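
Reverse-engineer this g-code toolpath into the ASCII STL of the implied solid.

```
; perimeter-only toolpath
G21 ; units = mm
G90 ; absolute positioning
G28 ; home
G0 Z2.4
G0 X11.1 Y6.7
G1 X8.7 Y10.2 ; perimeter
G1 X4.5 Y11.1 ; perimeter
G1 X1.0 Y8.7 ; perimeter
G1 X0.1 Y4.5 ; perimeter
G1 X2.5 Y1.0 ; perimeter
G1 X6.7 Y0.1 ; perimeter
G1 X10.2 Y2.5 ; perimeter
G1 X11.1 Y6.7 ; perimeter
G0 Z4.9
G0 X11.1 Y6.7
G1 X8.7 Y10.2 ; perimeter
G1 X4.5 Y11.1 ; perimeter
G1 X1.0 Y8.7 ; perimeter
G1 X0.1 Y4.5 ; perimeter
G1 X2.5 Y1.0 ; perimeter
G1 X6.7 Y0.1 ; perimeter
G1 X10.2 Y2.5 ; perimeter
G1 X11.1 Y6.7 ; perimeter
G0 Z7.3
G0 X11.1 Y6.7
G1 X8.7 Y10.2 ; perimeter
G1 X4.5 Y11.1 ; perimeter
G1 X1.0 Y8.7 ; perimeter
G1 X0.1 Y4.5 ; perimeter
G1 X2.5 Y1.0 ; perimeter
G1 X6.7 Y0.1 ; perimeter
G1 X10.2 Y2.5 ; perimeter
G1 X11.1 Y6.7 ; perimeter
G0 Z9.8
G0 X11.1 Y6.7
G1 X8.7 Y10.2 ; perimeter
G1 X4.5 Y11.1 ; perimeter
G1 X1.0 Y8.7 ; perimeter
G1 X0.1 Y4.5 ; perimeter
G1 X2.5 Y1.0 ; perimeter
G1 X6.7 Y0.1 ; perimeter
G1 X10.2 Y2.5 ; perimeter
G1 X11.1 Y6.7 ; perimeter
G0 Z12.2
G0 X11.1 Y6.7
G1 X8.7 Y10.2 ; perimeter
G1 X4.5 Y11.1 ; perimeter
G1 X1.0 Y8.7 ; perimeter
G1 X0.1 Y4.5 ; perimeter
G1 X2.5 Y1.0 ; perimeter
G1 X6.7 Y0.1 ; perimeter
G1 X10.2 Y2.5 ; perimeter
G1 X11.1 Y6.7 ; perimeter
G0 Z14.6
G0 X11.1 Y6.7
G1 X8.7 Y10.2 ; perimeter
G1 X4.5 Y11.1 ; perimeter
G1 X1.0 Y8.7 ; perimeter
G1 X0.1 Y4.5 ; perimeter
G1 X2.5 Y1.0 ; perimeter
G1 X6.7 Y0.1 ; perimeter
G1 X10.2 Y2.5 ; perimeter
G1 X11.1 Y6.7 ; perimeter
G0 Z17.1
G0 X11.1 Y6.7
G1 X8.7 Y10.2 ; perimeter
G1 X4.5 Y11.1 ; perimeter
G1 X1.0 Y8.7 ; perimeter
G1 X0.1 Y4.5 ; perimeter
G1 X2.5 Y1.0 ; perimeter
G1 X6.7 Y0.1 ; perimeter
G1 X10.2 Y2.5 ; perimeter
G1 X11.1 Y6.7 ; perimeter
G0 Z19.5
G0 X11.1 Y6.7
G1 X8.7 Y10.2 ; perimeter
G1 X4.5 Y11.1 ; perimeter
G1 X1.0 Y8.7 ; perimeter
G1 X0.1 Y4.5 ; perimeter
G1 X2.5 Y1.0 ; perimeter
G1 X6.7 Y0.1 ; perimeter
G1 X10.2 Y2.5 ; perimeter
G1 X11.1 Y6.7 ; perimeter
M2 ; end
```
solid part
  facet normal 0.0000 0.0000 -1.0000
    outer loop
      vertex 4.5 11.1 0.0
      vertex 8.7 10.2 0.0
      vertex 11.1 6.7 0.0
    endloop
  endfacet
  facet normal 0.0000 0.0000 -1.0000
    outer loop
      vertex 1.0 8.7 0.0
      vertex 4.5 11.1 0.0
      vertex 11.1 6.7 0.0
    endloop
  endfacet
  facet normal 0.0000 0.0000 -1.0000
    outer loop
      vertex 0.1 4.5 0.0
      vertex 1.0 8.7 0.0
      vertex 11.1 6.7 0.0
    endloop
  endfacet
  facet normal 0.0000 0.0000 -1.0000
    outer loop
      vertex 2.5 1.0 0.0
      vertex 0.1 4.5 0.0
      vertex 11.1 6.7 0.0
    endloop
  endfacet
  facet normal 0.0000 0.0000 -1.0000
    outer loop
      vertex 6.7 0.1 0.0
      vertex 2.5 1.0 0.0
      vertex 11.1 6.7 0.0
    endloop
  endfacet
  facet normal 0.0000 0.0000 -1.0000
    outer loop
      vertex 10.2 2.5 0.0
      vertex 6.7 0.1 0.0
      vertex 11.1 6.7 0.0
    endloop
  endfacet
  facet normal 0.0000 0.0000 1.0000
    outer loop
      vertex 11.1 6.7 19.5
      vertex 8.7 10.2 19.5
      vertex 4.5 11.1 19.5
    endloop
  endfacet
  facet normal 0.0000 0.0000 1.0000
    outer loop
      vertex 11.1 6.7 19.5
      vertex 4.5 11.1 19.5
      vertex 1.0 8.7 19.5
    endloop
  endfacet
  facet normal 0.0000 0.0000 1.0000
    outer loop
      vertex 11.1 6.7 19.5
      vertex 1.0 8.7 19.5
      vertex 0.1 4.5 19.5
    endloop
  endfacet
  facet normal 0.0000 0.0000 1.0000
    outer loop
      vertex 11.1 6.7 19.5
      vertex 0.1 4.5 19.5
      vertex 2.5 1.0 19.5
    endloop
  endfacet
  facet normal 0.0000 0.0000 1.0000
    outer loop
      vertex 11.1 6.7 19.5
      vertex 2.5 1.0 19.5
      vertex 6.7 0.1 19.5
    endloop
  endfacet
  facet normal 0.0000 0.0000 1.0000
    outer loop
      vertex 11.1 6.7 19.5
      vertex 6.7 0.1 19.5
      vertex 10.2 2.5 19.5
    endloop
  endfacet
  facet normal 0.8247 0.5655 0.0000
    outer loop
      vertex 11.1 6.7 0.0
      vertex 8.7 10.2 0.0
      vertex 8.7 10.2 19.5
    endloop
  endfacet
  facet normal 0.8247 0.5655 0.0000
    outer loop
      vertex 11.1 6.7 0.0
      vertex 8.7 10.2 19.5
      vertex 11.1 6.7 19.5
    endloop
  endfacet
  facet normal 0.2095 0.9778 0.0000
    outer loop
      vertex 8.7 10.2 0.0
      vertex 4.5 11.1 0.0
      vertex 4.5 11.1 19.5
    endloop
  endfacet
  facet normal 0.2095 0.9778 0.0000
    outer loop
      vertex 8.7 10.2 0.0
      vertex 4.5 11.1 19.5
      vertex 8.7 10.2 19.5
    endloop
  endfacet
  facet normal -0.5655 0.8247 0.0000
    outer loop
      vertex 4.5 11.1 0.0
      vertex 1.0 8.7 0.0
      vertex 1.0 8.7 19.5
    endloop
  endfacet
  facet normal -0.5655 0.8247 0.0000
    outer loop
      vertex 4.5 11.1 0.0
      vertex 1.0 8.7 19.5
      vertex 4.5 11.1 19.5
    endloop
  endfacet
  facet normal -0.9778 0.2095 0.0000
    outer loop
      vertex 1.0 8.7 0.0
      vertex 0.1 4.5 0.0
      vertex 0.1 4.5 19.5
    endloop
  endfacet
  facet normal -0.9778 0.2095 0.0000
    outer loop
      vertex 1.0 8.7 0.0
      vertex 0.1 4.5 19.5
      vertex 1.0 8.7 19.5
    endloop
  endfacet
  facet normal -0.8247 -0.5655 0.0000
    outer loop
      vertex 0.1 4.5 0.0
      vertex 2.5 1.0 0.0
      vertex 2.5 1.0 19.5
    endloop
  endfacet
  facet normal -0.8247 -0.5655 0.0000
    outer loop
      vertex 0.1 4.5 0.0
      vertex 2.5 1.0 19.5
      vertex 0.1 4.5 19.5
    endloop
  endfacet
  facet normal -0.2095 -0.9778 0.0000
    outer loop
      vertex 2.5 1.0 0.0
      vertex 6.7 0.1 0.0
      vertex 6.7 0.1 19.5
    endloop
  endfacet
  facet normal -0.2095 -0.9778 0.0000
    outer loop
      vertex 2.5 1.0 0.0
      vertex 6.7 0.1 19.5
      vertex 2.5 1.0 19.5
    endloop
  endfacet
  facet normal 0.5655 -0.8247 0.0000
    outer loop
      vertex 6.7 0.1 0.0
      vertex 10.2 2.5 0.0
      vertex 10.2 2.5 19.5
    endloop
  endfacet
  facet normal 0.5655 -0.8247 0.0000
    outer loop
      vertex 6.7 0.1 0.0
      vertex 10.2 2.5 19.5
      vertex 6.7 0.1 19.5
    endloop
  endfacet
  facet normal 0.9778 -0.2095 0.0000
    outer loop
      vertex 10.2 2.5 0.0
      vertex 11.1 6.7 0.0
      vertex 11.1 6.7 19.5
    endloop
  endfacet
  facet normal 0.9778 -0.2095 0.0000
    outer loop
      vertex 10.2 2.5 0.0
      vertex 11.1 6.7 19.5
      vertex 10.2 2.5 19.5
    endloop
  endfacet
endsolid part

The G0 Z moves step by Δz≈2.4 mm. Every layer's G1 loop is the same polygon, so the solid is a straight extrusion of it from z=0 to z≈19.5. Closing with flat bottom and top caps and triangulating gives 28 facets — a regular 8-sided prism (a cylinder approximated with 8 flat sides), circumscribed radius ≈ 5.6 mm, height ≈ 19.5 mm.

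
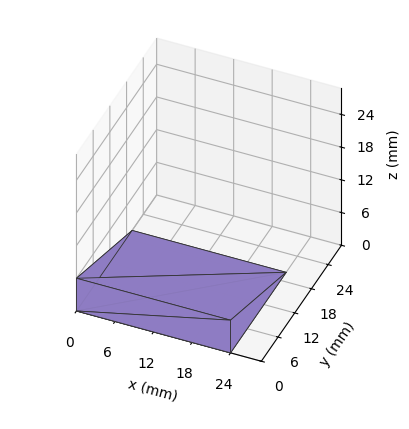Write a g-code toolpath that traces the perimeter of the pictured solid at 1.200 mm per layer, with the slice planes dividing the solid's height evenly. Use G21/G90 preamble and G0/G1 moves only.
Reading the render: the shape is a wedge (ramp): 24 × 20 mm base, rising to 6 mm along the y=0 edge and sloping linearly to z=0 at y=20 (dimensions read to the nearest mm from the axis ticks). For the g-code, the solid's height is divided into equal slices at the stated Δz and each level perimeter traced with G1 moves after a G0 lift.

; perimeter-only toolpath
G21 ; units = mm
G90 ; absolute positioning
G28 ; home
; layer 1
G0 Z1.200
G0 X0.000 Y0.000
G1 X24.000 Y0.000
G1 X24.000 Y16.000
G1 X0.000 Y16.000
G1 X0.000 Y0.000
; layer 2
G0 Z2.400
G0 X0.000 Y0.000
G1 X24.000 Y0.000
G1 X24.000 Y12.000
G1 X0.000 Y12.000
G1 X0.000 Y0.000
; layer 3
G0 Z3.600
G0 X0.000 Y0.000
G1 X24.000 Y0.000
G1 X24.000 Y8.000
G1 X0.000 Y8.000
G1 X0.000 Y0.000
; layer 4
G0 Z4.800
G0 X0.000 Y0.000
G1 X24.000 Y0.000
G1 X24.000 Y4.000
G1 X0.000 Y4.000
G1 X0.000 Y0.000
M2 ; end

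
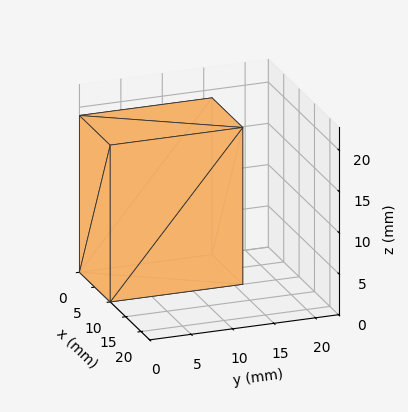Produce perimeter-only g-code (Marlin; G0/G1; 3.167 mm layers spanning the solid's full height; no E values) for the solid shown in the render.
Reading the render: the shape is a rectangular box, roughly 10 × 16 mm footprint and 19 mm tall (dimensions read to the nearest mm from the axis ticks). For the g-code, the solid's height is divided into equal slices at the stated Δz and each level perimeter traced with G1 moves after a G0 lift.

; perimeter-only toolpath
G21 ; units = mm
G90 ; absolute positioning
G28 ; home
; layer 1
G0 Z3.167
G0 X0.000 Y0.000
G1 X10.000 Y0.000
G1 X10.000 Y16.000
G1 X0.000 Y16.000
G1 X0.000 Y0.000
; layer 2
G0 Z6.333
G0 X0.000 Y0.000
G1 X10.000 Y0.000
G1 X10.000 Y16.000
G1 X0.000 Y16.000
G1 X0.000 Y0.000
; layer 3
G0 Z9.500
G0 X0.000 Y0.000
G1 X10.000 Y0.000
G1 X10.000 Y16.000
G1 X0.000 Y16.000
G1 X0.000 Y0.000
; layer 4
G0 Z12.667
G0 X0.000 Y0.000
G1 X10.000 Y0.000
G1 X10.000 Y16.000
G1 X0.000 Y16.000
G1 X0.000 Y0.000
; layer 5
G0 Z15.833
G0 X0.000 Y0.000
G1 X10.000 Y0.000
G1 X10.000 Y16.000
G1 X0.000 Y16.000
G1 X0.000 Y0.000
; layer 6
G0 Z19.000
G0 X0.000 Y0.000
G1 X10.000 Y0.000
G1 X10.000 Y16.000
G1 X0.000 Y16.000
G1 X0.000 Y0.000
M2 ; end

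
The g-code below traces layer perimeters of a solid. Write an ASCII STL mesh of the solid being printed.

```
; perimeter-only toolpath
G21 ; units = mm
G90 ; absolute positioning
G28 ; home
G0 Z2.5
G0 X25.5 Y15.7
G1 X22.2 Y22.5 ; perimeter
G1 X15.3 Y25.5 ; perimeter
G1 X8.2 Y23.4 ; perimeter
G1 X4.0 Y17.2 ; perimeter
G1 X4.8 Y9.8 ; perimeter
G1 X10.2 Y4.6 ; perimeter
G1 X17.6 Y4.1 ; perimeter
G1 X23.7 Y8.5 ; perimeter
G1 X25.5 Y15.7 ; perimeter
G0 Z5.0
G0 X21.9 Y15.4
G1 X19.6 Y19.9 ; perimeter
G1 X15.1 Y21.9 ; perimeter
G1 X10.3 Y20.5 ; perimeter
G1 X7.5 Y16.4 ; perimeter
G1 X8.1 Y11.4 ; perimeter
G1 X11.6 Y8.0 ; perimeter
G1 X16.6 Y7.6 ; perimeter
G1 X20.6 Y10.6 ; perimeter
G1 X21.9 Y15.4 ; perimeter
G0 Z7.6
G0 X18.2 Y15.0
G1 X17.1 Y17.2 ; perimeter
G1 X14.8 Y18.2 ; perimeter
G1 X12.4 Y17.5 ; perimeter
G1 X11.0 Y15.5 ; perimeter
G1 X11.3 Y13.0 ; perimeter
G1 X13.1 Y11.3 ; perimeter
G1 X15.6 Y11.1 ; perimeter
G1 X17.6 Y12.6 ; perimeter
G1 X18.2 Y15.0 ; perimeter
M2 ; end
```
solid part
  facet normal 0.0000 0.0000 -1.0000
    outer loop
      vertex 15.6 29.2 0.0
      vertex 24.7 25.1 0.0
      vertex 29.1 16.1 0.0
    endloop
  endfacet
  facet normal 0.0000 0.0000 -1.0000
    outer loop
      vertex 6.0 26.4 0.0
      vertex 15.6 29.2 0.0
      vertex 29.1 16.1 0.0
    endloop
  endfacet
  facet normal 0.0000 0.0000 -1.0000
    outer loop
      vertex 0.4 18.1 0.0
      vertex 6.0 26.4 0.0
      vertex 29.1 16.1 0.0
    endloop
  endfacet
  facet normal 0.0000 0.0000 -1.0000
    outer loop
      vertex 1.5 8.2 0.0
      vertex 0.4 18.1 0.0
      vertex 29.1 16.1 0.0
    endloop
  endfacet
  facet normal 0.0000 0.0000 -1.0000
    outer loop
      vertex 8.7 1.3 0.0
      vertex 1.5 8.2 0.0
      vertex 29.1 16.1 0.0
    endloop
  endfacet
  facet normal 0.0000 0.0000 -1.0000
    outer loop
      vertex 18.6 0.6 0.0
      vertex 8.7 1.3 0.0
      vertex 29.1 16.1 0.0
    endloop
  endfacet
  facet normal 0.0000 0.0000 -1.0000
    outer loop
      vertex 26.7 6.5 0.0
      vertex 18.6 0.6 0.0
      vertex 29.1 16.1 0.0
    endloop
  endfacet
  facet normal 0.5335 0.2608 0.8046
    outer loop
      vertex 29.1 16.1 0.0
      vertex 24.7 25.1 0.0
      vertex 14.6 14.6 10.1
    endloop
  endfacet
  facet normal 0.2435 0.5405 0.8054
    outer loop
      vertex 24.7 25.1 0.0
      vertex 15.6 29.2 0.0
      vertex 14.6 14.6 10.1
    endloop
  endfacet
  facet normal -0.1659 0.5687 0.8057
    outer loop
      vertex 15.6 29.2 0.0
      vertex 6.0 26.4 0.0
      vertex 14.6 14.6 10.1
    endloop
  endfacet
  facet normal -0.4912 0.3314 0.8055
    outer loop
      vertex 6.0 26.4 0.0
      vertex 0.4 18.1 0.0
      vertex 14.6 14.6 10.1
    endloop
  endfacet
  facet normal -0.5890 -0.0654 0.8055
    outer loop
      vertex 0.4 18.1 0.0
      vertex 1.5 8.2 0.0
      vertex 14.6 14.6 10.1
    endloop
  endfacet
  facet normal -0.4109 -0.4287 0.8046
    outer loop
      vertex 1.5 8.2 0.0
      vertex 8.7 1.3 0.0
      vertex 14.6 14.6 10.1
    endloop
  endfacet
  facet normal -0.0419 -0.5924 0.8046
    outer loop
      vertex 8.7 1.3 0.0
      vertex 18.6 0.6 0.0
      vertex 14.6 14.6 10.1
    endloop
  endfacet
  facet normal 0.3498 -0.4803 0.8043
    outer loop
      vertex 18.6 0.6 0.0
      vertex 26.7 6.5 0.0
      vertex 14.6 14.6 10.1
    endloop
  endfacet
  facet normal 0.5756 -0.1439 0.8050
    outer loop
      vertex 26.7 6.5 0.0
      vertex 29.1 16.1 0.0
      vertex 14.6 14.6 10.1
    endloop
  endfacet
endsolid part

The G0 Z moves step by Δz≈2.5 mm. The G1 loops shrink linearly with z, so the solid tapers from its base footprint up to z≈10.1. Closing with a flat bottom cap and the tapered top and triangulating gives 16 facets — a regular 9-sided pyramid, base circumscribed radius ≈ 14.6 mm, apex at z ≈ 10.1 mm.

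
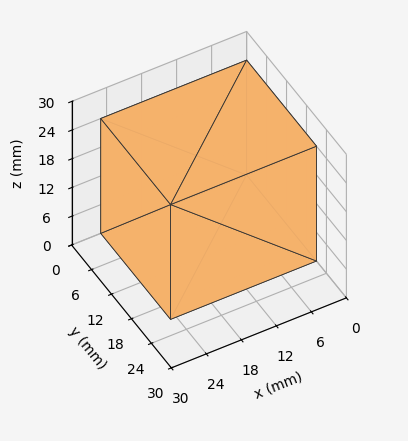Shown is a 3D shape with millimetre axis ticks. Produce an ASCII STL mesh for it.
Reading the render: the shape is a rectangular box, roughly 25 × 21 mm footprint and 24 mm tall (dimensions read to the nearest mm from the axis ticks). For the STL, each face is triangulated and given an outward normal.

solid part
  facet normal 0.0000 0.0000 -1.0000
    outer loop
      vertex 25.000 21.000 0.000
      vertex 25.000 0.000 0.000
      vertex 0.000 0.000 0.000
    endloop
  endfacet
  facet normal 0.0000 0.0000 -1.0000
    outer loop
      vertex 0.000 21.000 0.000
      vertex 25.000 21.000 0.000
      vertex 0.000 0.000 0.000
    endloop
  endfacet
  facet normal 0.0000 0.0000 1.0000
    outer loop
      vertex 0.000 0.000 24.000
      vertex 25.000 0.000 24.000
      vertex 25.000 21.000 24.000
    endloop
  endfacet
  facet normal 0.0000 0.0000 1.0000
    outer loop
      vertex 0.000 0.000 24.000
      vertex 25.000 21.000 24.000
      vertex 0.000 21.000 24.000
    endloop
  endfacet
  facet normal 0.0000 -1.0000 0.0000
    outer loop
      vertex 0.000 0.000 0.000
      vertex 25.000 0.000 0.000
      vertex 25.000 0.000 24.000
    endloop
  endfacet
  facet normal 0.0000 -1.0000 0.0000
    outer loop
      vertex 0.000 0.000 0.000
      vertex 25.000 0.000 24.000
      vertex 0.000 0.000 24.000
    endloop
  endfacet
  facet normal 0.0000 1.0000 0.0000
    outer loop
      vertex 25.000 21.000 24.000
      vertex 25.000 21.000 0.000
      vertex 0.000 21.000 0.000
    endloop
  endfacet
  facet normal 0.0000 1.0000 0.0000
    outer loop
      vertex 0.000 21.000 24.000
      vertex 25.000 21.000 24.000
      vertex 0.000 21.000 0.000
    endloop
  endfacet
  facet normal -1.0000 0.0000 0.0000
    outer loop
      vertex 0.000 21.000 24.000
      vertex 0.000 21.000 0.000
      vertex 0.000 0.000 0.000
    endloop
  endfacet
  facet normal -1.0000 0.0000 0.0000
    outer loop
      vertex 0.000 0.000 24.000
      vertex 0.000 21.000 24.000
      vertex 0.000 0.000 0.000
    endloop
  endfacet
  facet normal 1.0000 0.0000 0.0000
    outer loop
      vertex 25.000 0.000 0.000
      vertex 25.000 21.000 0.000
      vertex 25.000 21.000 24.000
    endloop
  endfacet
  facet normal 1.0000 0.0000 0.0000
    outer loop
      vertex 25.000 0.000 0.000
      vertex 25.000 21.000 24.000
      vertex 25.000 0.000 24.000
    endloop
  endfacet
endsolid part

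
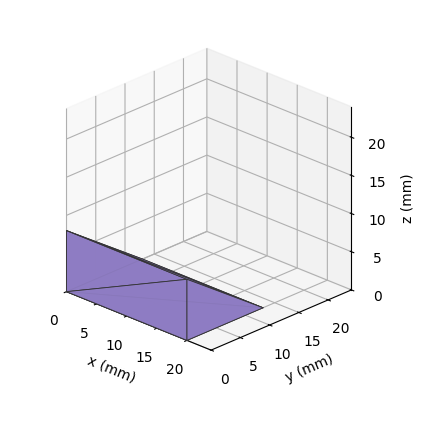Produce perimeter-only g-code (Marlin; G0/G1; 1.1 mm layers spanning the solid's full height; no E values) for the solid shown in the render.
Reading the render: the shape is a wedge (ramp): 20 × 13 mm base, rising to 8 mm along the y=0 edge and sloping linearly to z=0 at y=13 (dimensions read to the nearest mm from the axis ticks). For the g-code, the solid's height is divided into equal slices at the stated Δz and each level perimeter traced with G1 moves after a G0 lift.

; perimeter-only toolpath
G21 ; units = mm
G90 ; absolute positioning
G28 ; home
; layer 1
G0 Z1.1
G0 X0.0 Y0.0
G1 X20.0 Y0.0
G1 X20.0 Y11.1
G1 X0.0 Y11.1
G1 X0.0 Y0.0
; layer 2
G0 Z2.3
G0 X0.0 Y0.0
G1 X20.0 Y0.0
G1 X20.0 Y9.3
G1 X0.0 Y9.3
G1 X0.0 Y0.0
; layer 3
G0 Z3.4
G0 X0.0 Y0.0
G1 X20.0 Y0.0
G1 X20.0 Y7.4
G1 X0.0 Y7.4
G1 X0.0 Y0.0
; layer 4
G0 Z4.6
G0 X0.0 Y0.0
G1 X20.0 Y0.0
G1 X20.0 Y5.6
G1 X0.0 Y5.6
G1 X0.0 Y0.0
; layer 5
G0 Z5.7
G0 X0.0 Y0.0
G1 X20.0 Y0.0
G1 X20.0 Y3.7
G1 X0.0 Y3.7
G1 X0.0 Y0.0
; layer 6
G0 Z6.9
G0 X0.0 Y0.0
G1 X20.0 Y0.0
G1 X20.0 Y1.9
G1 X0.0 Y1.9
G1 X0.0 Y0.0
M2 ; end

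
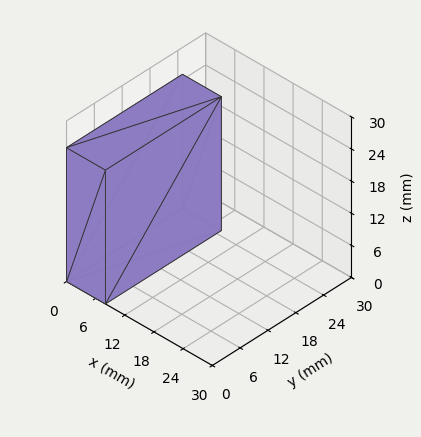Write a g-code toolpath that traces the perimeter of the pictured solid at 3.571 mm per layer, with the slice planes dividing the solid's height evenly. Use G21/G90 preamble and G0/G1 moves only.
Reading the render: the shape is a rectangular box, roughly 8 × 25 mm footprint and 25 mm tall (dimensions read to the nearest mm from the axis ticks). For the g-code, the solid's height is divided into equal slices at the stated Δz and each level perimeter traced with G1 moves after a G0 lift.

; perimeter-only toolpath
G21 ; units = mm
G90 ; absolute positioning
G28 ; home
; layer 1
G0 Z3.571
G0 X0.000 Y0.000
G1 X8.000 Y0.000
G1 X8.000 Y25.000
G1 X0.000 Y25.000
G1 X0.000 Y0.000
; layer 2
G0 Z7.143
G0 X0.000 Y0.000
G1 X8.000 Y0.000
G1 X8.000 Y25.000
G1 X0.000 Y25.000
G1 X0.000 Y0.000
; layer 3
G0 Z10.714
G0 X0.000 Y0.000
G1 X8.000 Y0.000
G1 X8.000 Y25.000
G1 X0.000 Y25.000
G1 X0.000 Y0.000
; layer 4
G0 Z14.286
G0 X0.000 Y0.000
G1 X8.000 Y0.000
G1 X8.000 Y25.000
G1 X0.000 Y25.000
G1 X0.000 Y0.000
; layer 5
G0 Z17.857
G0 X0.000 Y0.000
G1 X8.000 Y0.000
G1 X8.000 Y25.000
G1 X0.000 Y25.000
G1 X0.000 Y0.000
; layer 6
G0 Z21.429
G0 X0.000 Y0.000
G1 X8.000 Y0.000
G1 X8.000 Y25.000
G1 X0.000 Y25.000
G1 X0.000 Y0.000
; layer 7
G0 Z25.000
G0 X0.000 Y0.000
G1 X8.000 Y0.000
G1 X8.000 Y25.000
G1 X0.000 Y25.000
G1 X0.000 Y0.000
M2 ; end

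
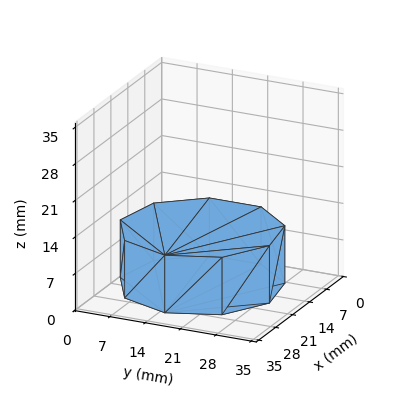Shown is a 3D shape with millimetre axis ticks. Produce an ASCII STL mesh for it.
Reading the render: the shape is a regular 9-sided prism (a cylinder approximated with 9 flat sides), circumscribed radius ≈ 15 mm, height ≈ 11 mm (dimensions read to the nearest mm from the axis ticks). For the STL, each face is triangulated and given an outward normal.

solid part
  facet normal 0.0000 0.0000 -1.0000
    outer loop
      vertex 17.60 29.77 0.00
      vertex 26.49 24.64 0.00
      vertex 30.00 15.00 0.00
    endloop
  endfacet
  facet normal 0.0000 0.0000 -1.0000
    outer loop
      vertex 7.50 27.99 0.00
      vertex 17.60 29.77 0.00
      vertex 30.00 15.00 0.00
    endloop
  endfacet
  facet normal 0.0000 0.0000 -1.0000
    outer loop
      vertex 0.90 20.13 0.00
      vertex 7.50 27.99 0.00
      vertex 30.00 15.00 0.00
    endloop
  endfacet
  facet normal 0.0000 0.0000 -1.0000
    outer loop
      vertex 0.90 9.87 0.00
      vertex 0.90 20.13 0.00
      vertex 30.00 15.00 0.00
    endloop
  endfacet
  facet normal 0.0000 0.0000 -1.0000
    outer loop
      vertex 7.50 2.01 0.00
      vertex 0.90 9.87 0.00
      vertex 30.00 15.00 0.00
    endloop
  endfacet
  facet normal 0.0000 0.0000 -1.0000
    outer loop
      vertex 17.60 0.23 0.00
      vertex 7.50 2.01 0.00
      vertex 30.00 15.00 0.00
    endloop
  endfacet
  facet normal 0.0000 0.0000 -1.0000
    outer loop
      vertex 26.49 5.36 0.00
      vertex 17.60 0.23 0.00
      vertex 30.00 15.00 0.00
    endloop
  endfacet
  facet normal 0.0000 0.0000 1.0000
    outer loop
      vertex 30.00 15.00 11.00
      vertex 26.49 24.64 11.00
      vertex 17.60 29.77 11.00
    endloop
  endfacet
  facet normal 0.0000 0.0000 1.0000
    outer loop
      vertex 30.00 15.00 11.00
      vertex 17.60 29.77 11.00
      vertex 7.50 27.99 11.00
    endloop
  endfacet
  facet normal 0.0000 0.0000 1.0000
    outer loop
      vertex 30.00 15.00 11.00
      vertex 7.50 27.99 11.00
      vertex 0.90 20.13 11.00
    endloop
  endfacet
  facet normal 0.0000 0.0000 1.0000
    outer loop
      vertex 30.00 15.00 11.00
      vertex 0.90 20.13 11.00
      vertex 0.90 9.87 11.00
    endloop
  endfacet
  facet normal 0.0000 0.0000 1.0000
    outer loop
      vertex 30.00 15.00 11.00
      vertex 0.90 9.87 11.00
      vertex 7.50 2.01 11.00
    endloop
  endfacet
  facet normal 0.0000 0.0000 1.0000
    outer loop
      vertex 30.00 15.00 11.00
      vertex 7.50 2.01 11.00
      vertex 17.60 0.23 11.00
    endloop
  endfacet
  facet normal 0.0000 0.0000 1.0000
    outer loop
      vertex 30.00 15.00 11.00
      vertex 17.60 0.23 11.00
      vertex 26.49 5.36 11.00
    endloop
  endfacet
  facet normal 0.9397 0.3421 0.0000
    outer loop
      vertex 30.00 15.00 0.00
      vertex 26.49 24.64 0.00
      vertex 26.49 24.64 11.00
    endloop
  endfacet
  facet normal 0.9397 0.3421 0.0000
    outer loop
      vertex 30.00 15.00 0.00
      vertex 26.49 24.64 11.00
      vertex 30.00 15.00 11.00
    endloop
  endfacet
  facet normal 0.4998 0.8661 0.0000
    outer loop
      vertex 26.49 24.64 0.00
      vertex 17.60 29.77 0.00
      vertex 17.60 29.77 11.00
    endloop
  endfacet
  facet normal 0.4998 0.8661 0.0000
    outer loop
      vertex 26.49 24.64 0.00
      vertex 17.60 29.77 11.00
      vertex 26.49 24.64 11.00
    endloop
  endfacet
  facet normal -0.1736 0.9848 0.0000
    outer loop
      vertex 17.60 29.77 0.00
      vertex 7.50 27.99 0.00
      vertex 7.50 27.99 11.00
    endloop
  endfacet
  facet normal -0.1736 0.9848 0.0000
    outer loop
      vertex 17.60 29.77 0.00
      vertex 7.50 27.99 11.00
      vertex 17.60 29.77 11.00
    endloop
  endfacet
  facet normal -0.7658 0.6431 0.0000
    outer loop
      vertex 7.50 27.99 0.00
      vertex 0.90 20.13 0.00
      vertex 0.90 20.13 11.00
    endloop
  endfacet
  facet normal -0.7658 0.6431 0.0000
    outer loop
      vertex 7.50 27.99 0.00
      vertex 0.90 20.13 11.00
      vertex 7.50 27.99 11.00
    endloop
  endfacet
  facet normal -1.0000 0.0000 0.0000
    outer loop
      vertex 0.90 20.13 0.00
      vertex 0.90 9.87 0.00
      vertex 0.90 9.87 11.00
    endloop
  endfacet
  facet normal -1.0000 0.0000 0.0000
    outer loop
      vertex 0.90 20.13 0.00
      vertex 0.90 9.87 11.00
      vertex 0.90 20.13 11.00
    endloop
  endfacet
  facet normal -0.7658 -0.6431 0.0000
    outer loop
      vertex 0.90 9.87 0.00
      vertex 7.50 2.01 0.00
      vertex 7.50 2.01 11.00
    endloop
  endfacet
  facet normal -0.7658 -0.6431 0.0000
    outer loop
      vertex 0.90 9.87 0.00
      vertex 7.50 2.01 11.00
      vertex 0.90 9.87 11.00
    endloop
  endfacet
  facet normal -0.1736 -0.9848 0.0000
    outer loop
      vertex 7.50 2.01 0.00
      vertex 17.60 0.23 0.00
      vertex 17.60 0.23 11.00
    endloop
  endfacet
  facet normal -0.1736 -0.9848 0.0000
    outer loop
      vertex 7.50 2.01 0.00
      vertex 17.60 0.23 11.00
      vertex 7.50 2.01 11.00
    endloop
  endfacet
  facet normal 0.4998 -0.8661 0.0000
    outer loop
      vertex 17.60 0.23 0.00
      vertex 26.49 5.36 0.00
      vertex 26.49 5.36 11.00
    endloop
  endfacet
  facet normal 0.4998 -0.8661 0.0000
    outer loop
      vertex 17.60 0.23 0.00
      vertex 26.49 5.36 11.00
      vertex 17.60 0.23 11.00
    endloop
  endfacet
  facet normal 0.9397 -0.3421 0.0000
    outer loop
      vertex 26.49 5.36 0.00
      vertex 30.00 15.00 0.00
      vertex 30.00 15.00 11.00
    endloop
  endfacet
  facet normal 0.9397 -0.3421 0.0000
    outer loop
      vertex 26.49 5.36 0.00
      vertex 30.00 15.00 11.00
      vertex 26.49 5.36 11.00
    endloop
  endfacet
endsolid part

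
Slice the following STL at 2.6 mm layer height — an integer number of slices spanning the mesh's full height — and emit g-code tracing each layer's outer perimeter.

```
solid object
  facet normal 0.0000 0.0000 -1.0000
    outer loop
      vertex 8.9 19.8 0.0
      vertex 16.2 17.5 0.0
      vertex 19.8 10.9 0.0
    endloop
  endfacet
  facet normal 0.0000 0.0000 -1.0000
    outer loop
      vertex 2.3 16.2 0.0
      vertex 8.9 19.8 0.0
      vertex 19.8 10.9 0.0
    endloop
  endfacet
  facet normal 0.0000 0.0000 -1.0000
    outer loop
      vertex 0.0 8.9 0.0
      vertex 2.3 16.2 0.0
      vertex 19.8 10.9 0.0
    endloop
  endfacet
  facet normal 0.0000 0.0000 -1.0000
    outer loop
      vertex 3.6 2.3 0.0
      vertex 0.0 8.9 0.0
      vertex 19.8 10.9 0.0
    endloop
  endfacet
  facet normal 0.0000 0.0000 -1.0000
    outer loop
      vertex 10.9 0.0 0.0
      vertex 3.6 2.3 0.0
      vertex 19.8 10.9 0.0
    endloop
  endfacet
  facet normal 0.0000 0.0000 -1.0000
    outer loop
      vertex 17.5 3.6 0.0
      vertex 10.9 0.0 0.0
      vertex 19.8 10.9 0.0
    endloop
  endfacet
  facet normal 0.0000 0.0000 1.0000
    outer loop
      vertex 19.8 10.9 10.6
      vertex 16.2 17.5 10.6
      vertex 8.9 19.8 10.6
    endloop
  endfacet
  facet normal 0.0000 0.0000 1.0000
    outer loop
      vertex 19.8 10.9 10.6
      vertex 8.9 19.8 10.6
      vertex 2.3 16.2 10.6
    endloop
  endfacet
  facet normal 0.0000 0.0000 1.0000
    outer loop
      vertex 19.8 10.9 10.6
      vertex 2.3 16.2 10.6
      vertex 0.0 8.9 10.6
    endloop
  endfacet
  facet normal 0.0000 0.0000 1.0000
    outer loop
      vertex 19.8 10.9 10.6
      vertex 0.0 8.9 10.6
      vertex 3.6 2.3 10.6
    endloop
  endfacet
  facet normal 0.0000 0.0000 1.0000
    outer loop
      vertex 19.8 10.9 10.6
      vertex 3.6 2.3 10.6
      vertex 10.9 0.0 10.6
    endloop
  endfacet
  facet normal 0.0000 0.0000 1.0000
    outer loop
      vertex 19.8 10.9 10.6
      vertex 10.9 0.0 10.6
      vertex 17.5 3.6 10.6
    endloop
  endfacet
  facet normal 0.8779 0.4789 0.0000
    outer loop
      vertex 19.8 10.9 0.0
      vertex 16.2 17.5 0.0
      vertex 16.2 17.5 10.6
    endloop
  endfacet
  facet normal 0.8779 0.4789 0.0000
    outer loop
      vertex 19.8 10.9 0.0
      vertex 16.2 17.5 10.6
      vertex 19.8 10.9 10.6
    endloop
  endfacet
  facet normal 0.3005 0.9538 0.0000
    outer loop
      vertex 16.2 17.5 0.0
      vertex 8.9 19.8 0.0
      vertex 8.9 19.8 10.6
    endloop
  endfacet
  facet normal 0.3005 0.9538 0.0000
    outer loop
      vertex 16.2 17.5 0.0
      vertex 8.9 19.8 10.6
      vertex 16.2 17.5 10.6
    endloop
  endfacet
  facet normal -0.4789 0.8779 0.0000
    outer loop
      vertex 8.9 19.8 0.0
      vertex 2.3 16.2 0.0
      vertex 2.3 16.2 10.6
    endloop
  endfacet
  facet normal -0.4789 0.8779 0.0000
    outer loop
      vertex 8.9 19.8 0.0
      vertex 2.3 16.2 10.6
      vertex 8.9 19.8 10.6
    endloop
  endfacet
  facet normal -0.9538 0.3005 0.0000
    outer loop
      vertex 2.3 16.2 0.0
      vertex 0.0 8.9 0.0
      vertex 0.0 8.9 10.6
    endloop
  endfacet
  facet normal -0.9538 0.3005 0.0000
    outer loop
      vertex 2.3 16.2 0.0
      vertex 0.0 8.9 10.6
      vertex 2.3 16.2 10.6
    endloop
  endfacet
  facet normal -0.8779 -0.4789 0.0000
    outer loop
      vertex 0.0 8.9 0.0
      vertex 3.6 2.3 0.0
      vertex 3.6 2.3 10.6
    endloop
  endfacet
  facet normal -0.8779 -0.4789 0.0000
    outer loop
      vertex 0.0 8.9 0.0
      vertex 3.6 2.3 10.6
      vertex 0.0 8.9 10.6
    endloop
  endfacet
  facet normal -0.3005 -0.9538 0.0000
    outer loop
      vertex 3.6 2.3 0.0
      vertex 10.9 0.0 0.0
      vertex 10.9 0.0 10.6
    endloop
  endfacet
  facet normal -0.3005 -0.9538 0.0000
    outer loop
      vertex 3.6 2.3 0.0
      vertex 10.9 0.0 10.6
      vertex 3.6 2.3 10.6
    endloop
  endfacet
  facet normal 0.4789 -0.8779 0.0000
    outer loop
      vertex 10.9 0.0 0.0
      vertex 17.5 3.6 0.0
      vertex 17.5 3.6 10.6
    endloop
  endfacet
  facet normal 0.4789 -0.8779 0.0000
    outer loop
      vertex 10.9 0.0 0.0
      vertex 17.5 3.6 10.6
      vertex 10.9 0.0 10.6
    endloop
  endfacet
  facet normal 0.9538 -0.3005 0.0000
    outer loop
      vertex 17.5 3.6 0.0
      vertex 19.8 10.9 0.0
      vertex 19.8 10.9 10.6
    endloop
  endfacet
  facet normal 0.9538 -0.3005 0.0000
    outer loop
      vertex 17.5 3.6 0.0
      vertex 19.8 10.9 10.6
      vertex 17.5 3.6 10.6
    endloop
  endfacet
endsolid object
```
; perimeter-only toolpath
G21 ; units = mm
G90 ; absolute positioning
G28 ; home
; layer 1
G0 Z2.6
G0 X19.8 Y10.9
G1 X16.2 Y17.5
G1 X8.9 Y19.8
G1 X2.3 Y16.2
G1 X0.0 Y8.9
G1 X3.6 Y2.3
G1 X10.9 Y0.0
G1 X17.5 Y3.6
G1 X19.8 Y10.9
; layer 2
G0 Z5.3
G0 X19.8 Y10.9
G1 X16.2 Y17.5
G1 X8.9 Y19.8
G1 X2.3 Y16.2
G1 X0.0 Y8.9
G1 X3.6 Y2.3
G1 X10.9 Y0.0
G1 X17.5 Y3.6
G1 X19.8 Y10.9
; layer 3
G0 Z7.9
G0 X19.8 Y10.9
G1 X16.2 Y17.5
G1 X8.9 Y19.8
G1 X2.3 Y16.2
G1 X0.0 Y8.9
G1 X3.6 Y2.3
G1 X10.9 Y0.0
G1 X17.5 Y3.6
G1 X19.8 Y10.9
; layer 4
G0 Z10.6
G0 X19.8 Y10.9
G1 X16.2 Y17.5
G1 X8.9 Y19.8
G1 X2.3 Y16.2
G1 X0.0 Y8.9
G1 X3.6 Y2.3
G1 X10.9 Y0.0
G1 X17.5 Y3.6
G1 X19.8 Y10.9
M2 ; end

The solid is a regular 8-sided prism (a cylinder approximated with 8 flat sides), circumscribed radius ≈ 9.9 mm, height ≈ 10.6 mm. Slicing at Δz = 2.6 mm — 4 equal slices spanning the solid's height, so layer i sits at z = i·h/4 — gives 4 non-empty perimeters. Each is a 8-segment closed polygon; G0 lifts to the layer z and rapids to the start vertex, then G1 traces the edges.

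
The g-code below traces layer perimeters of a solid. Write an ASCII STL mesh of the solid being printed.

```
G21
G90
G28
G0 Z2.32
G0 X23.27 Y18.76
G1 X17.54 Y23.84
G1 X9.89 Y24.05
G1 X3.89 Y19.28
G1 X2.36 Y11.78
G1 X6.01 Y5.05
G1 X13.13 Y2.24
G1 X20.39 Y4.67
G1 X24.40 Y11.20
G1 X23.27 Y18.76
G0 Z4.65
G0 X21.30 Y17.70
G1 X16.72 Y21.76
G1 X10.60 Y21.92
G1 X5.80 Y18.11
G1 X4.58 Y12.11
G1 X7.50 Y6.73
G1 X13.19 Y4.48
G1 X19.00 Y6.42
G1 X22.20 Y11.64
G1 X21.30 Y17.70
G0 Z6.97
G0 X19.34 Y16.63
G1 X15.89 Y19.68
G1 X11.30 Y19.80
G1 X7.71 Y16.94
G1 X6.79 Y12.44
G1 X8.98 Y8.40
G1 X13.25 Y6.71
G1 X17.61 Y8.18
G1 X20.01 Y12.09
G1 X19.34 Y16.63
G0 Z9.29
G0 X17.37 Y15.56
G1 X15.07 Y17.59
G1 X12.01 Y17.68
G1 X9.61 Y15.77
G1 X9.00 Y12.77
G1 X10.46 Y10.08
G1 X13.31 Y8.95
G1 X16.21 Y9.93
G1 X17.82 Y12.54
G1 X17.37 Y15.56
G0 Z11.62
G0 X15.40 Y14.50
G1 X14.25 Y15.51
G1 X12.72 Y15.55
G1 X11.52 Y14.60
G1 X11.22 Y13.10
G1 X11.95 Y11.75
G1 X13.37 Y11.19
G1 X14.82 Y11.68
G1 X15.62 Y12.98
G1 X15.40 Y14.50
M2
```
solid part
  facet normal 0.0000 0.0000 -1.0000
    outer loop
      vertex 9.18 26.17 0.00
      vertex 18.36 25.92 0.00
      vertex 25.24 19.83 0.00
    endloop
  endfacet
  facet normal 0.0000 0.0000 -1.0000
    outer loop
      vertex 1.98 20.45 0.00
      vertex 9.18 26.17 0.00
      vertex 25.24 19.83 0.00
    endloop
  endfacet
  facet normal 0.0000 0.0000 -1.0000
    outer loop
      vertex 0.15 11.45 0.00
      vertex 1.98 20.45 0.00
      vertex 25.24 19.83 0.00
    endloop
  endfacet
  facet normal 0.0000 0.0000 -1.0000
    outer loop
      vertex 4.53 3.38 0.00
      vertex 0.15 11.45 0.00
      vertex 25.24 19.83 0.00
    endloop
  endfacet
  facet normal 0.0000 0.0000 -1.0000
    outer loop
      vertex 13.07 0.00 0.00
      vertex 4.53 3.38 0.00
      vertex 25.24 19.83 0.00
    endloop
  endfacet
  facet normal 0.0000 0.0000 -1.0000
    outer loop
      vertex 21.78 2.92 0.00
      vertex 13.07 0.00 0.00
      vertex 25.24 19.83 0.00
    endloop
  endfacet
  facet normal 0.0000 0.0000 -1.0000
    outer loop
      vertex 26.59 10.75 0.00
      vertex 21.78 2.92 0.00
      vertex 25.24 19.83 0.00
    endloop
  endfacet
  facet normal 0.4914 0.5551 0.6711
    outer loop
      vertex 25.24 19.83 0.00
      vertex 18.36 25.92 0.00
      vertex 13.43 13.43 13.94
    endloop
  endfacet
  facet normal 0.0202 0.7411 0.6711
    outer loop
      vertex 18.36 25.92 0.00
      vertex 9.18 26.17 0.00
      vertex 13.43 13.43 13.94
    endloop
  endfacet
  facet normal -0.4612 0.5805 0.6711
    outer loop
      vertex 9.18 26.17 0.00
      vertex 1.98 20.45 0.00
      vertex 13.43 13.43 13.94
    endloop
  endfacet
  facet normal -0.7265 0.1477 0.6711
    outer loop
      vertex 1.98 20.45 0.00
      vertex 0.15 11.45 0.00
      vertex 13.43 13.43 13.94
    endloop
  endfacet
  facet normal -0.6516 -0.3537 0.6710
    outer loop
      vertex 0.15 11.45 0.00
      vertex 4.53 3.38 0.00
      vertex 13.43 13.43 13.94
    endloop
  endfacet
  facet normal -0.2728 -0.6893 0.6711
    outer loop
      vertex 4.53 3.38 0.00
      vertex 13.07 0.00 0.00
      vertex 13.43 13.43 13.94
    endloop
  endfacet
  facet normal 0.2356 -0.7029 0.6711
    outer loop
      vertex 13.07 0.00 0.00
      vertex 21.78 2.92 0.00
      vertex 13.43 13.43 13.94
    endloop
  endfacet
  facet normal 0.6318 -0.3881 0.6710
    outer loop
      vertex 21.78 2.92 0.00
      vertex 26.59 10.75 0.00
      vertex 13.43 13.43 13.94
    endloop
  endfacet
  facet normal 0.7332 0.1090 0.6712
    outer loop
      vertex 26.59 10.75 0.00
      vertex 25.24 19.83 0.00
      vertex 13.43 13.43 13.94
    endloop
  endfacet
endsolid part

The G0 Z moves step by Δz≈2.32 mm. The G1 loops shrink linearly with z, so the solid tapers from its base footprint up to z≈13.9. Closing with a flat bottom cap and the tapered top and triangulating gives 16 facets — a regular 9-sided pyramid, base circumscribed radius ≈ 13.4 mm, apex at z ≈ 13.9 mm.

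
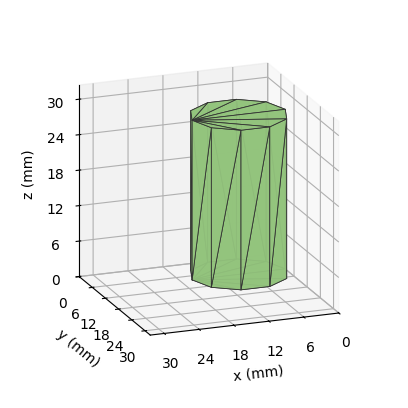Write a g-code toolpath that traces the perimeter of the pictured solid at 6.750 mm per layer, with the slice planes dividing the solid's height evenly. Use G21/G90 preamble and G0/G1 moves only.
Reading the render: the shape is a regular 10-sided prism (a cylinder approximated with 10 flat sides), circumscribed radius ≈ 8 mm, height ≈ 27 mm (dimensions read to the nearest mm from the axis ticks). For the g-code, the solid's height is divided into equal slices at the stated Δz and each level perimeter traced with G1 moves after a G0 lift.

; perimeter-only toolpath
G21 ; units = mm
G90 ; absolute positioning
G28 ; home
; layer 1
G0 Z6.750
G0 X16.000 Y8.000
G1 X14.472 Y12.702
G1 X10.472 Y15.608
G1 X5.528 Y15.608
G1 X1.528 Y12.702
G1 X0.000 Y8.000
G1 X1.528 Y3.298
G1 X5.528 Y0.392
G1 X10.472 Y0.392
G1 X14.472 Y3.298
G1 X16.000 Y8.000
; layer 2
G0 Z13.500
G0 X16.000 Y8.000
G1 X14.472 Y12.702
G1 X10.472 Y15.608
G1 X5.528 Y15.608
G1 X1.528 Y12.702
G1 X0.000 Y8.000
G1 X1.528 Y3.298
G1 X5.528 Y0.392
G1 X10.472 Y0.392
G1 X14.472 Y3.298
G1 X16.000 Y8.000
; layer 3
G0 Z20.250
G0 X16.000 Y8.000
G1 X14.472 Y12.702
G1 X10.472 Y15.608
G1 X5.528 Y15.608
G1 X1.528 Y12.702
G1 X0.000 Y8.000
G1 X1.528 Y3.298
G1 X5.528 Y0.392
G1 X10.472 Y0.392
G1 X14.472 Y3.298
G1 X16.000 Y8.000
; layer 4
G0 Z27.000
G0 X16.000 Y8.000
G1 X14.472 Y12.702
G1 X10.472 Y15.608
G1 X5.528 Y15.608
G1 X1.528 Y12.702
G1 X0.000 Y8.000
G1 X1.528 Y3.298
G1 X5.528 Y0.392
G1 X10.472 Y0.392
G1 X14.472 Y3.298
G1 X16.000 Y8.000
M2 ; end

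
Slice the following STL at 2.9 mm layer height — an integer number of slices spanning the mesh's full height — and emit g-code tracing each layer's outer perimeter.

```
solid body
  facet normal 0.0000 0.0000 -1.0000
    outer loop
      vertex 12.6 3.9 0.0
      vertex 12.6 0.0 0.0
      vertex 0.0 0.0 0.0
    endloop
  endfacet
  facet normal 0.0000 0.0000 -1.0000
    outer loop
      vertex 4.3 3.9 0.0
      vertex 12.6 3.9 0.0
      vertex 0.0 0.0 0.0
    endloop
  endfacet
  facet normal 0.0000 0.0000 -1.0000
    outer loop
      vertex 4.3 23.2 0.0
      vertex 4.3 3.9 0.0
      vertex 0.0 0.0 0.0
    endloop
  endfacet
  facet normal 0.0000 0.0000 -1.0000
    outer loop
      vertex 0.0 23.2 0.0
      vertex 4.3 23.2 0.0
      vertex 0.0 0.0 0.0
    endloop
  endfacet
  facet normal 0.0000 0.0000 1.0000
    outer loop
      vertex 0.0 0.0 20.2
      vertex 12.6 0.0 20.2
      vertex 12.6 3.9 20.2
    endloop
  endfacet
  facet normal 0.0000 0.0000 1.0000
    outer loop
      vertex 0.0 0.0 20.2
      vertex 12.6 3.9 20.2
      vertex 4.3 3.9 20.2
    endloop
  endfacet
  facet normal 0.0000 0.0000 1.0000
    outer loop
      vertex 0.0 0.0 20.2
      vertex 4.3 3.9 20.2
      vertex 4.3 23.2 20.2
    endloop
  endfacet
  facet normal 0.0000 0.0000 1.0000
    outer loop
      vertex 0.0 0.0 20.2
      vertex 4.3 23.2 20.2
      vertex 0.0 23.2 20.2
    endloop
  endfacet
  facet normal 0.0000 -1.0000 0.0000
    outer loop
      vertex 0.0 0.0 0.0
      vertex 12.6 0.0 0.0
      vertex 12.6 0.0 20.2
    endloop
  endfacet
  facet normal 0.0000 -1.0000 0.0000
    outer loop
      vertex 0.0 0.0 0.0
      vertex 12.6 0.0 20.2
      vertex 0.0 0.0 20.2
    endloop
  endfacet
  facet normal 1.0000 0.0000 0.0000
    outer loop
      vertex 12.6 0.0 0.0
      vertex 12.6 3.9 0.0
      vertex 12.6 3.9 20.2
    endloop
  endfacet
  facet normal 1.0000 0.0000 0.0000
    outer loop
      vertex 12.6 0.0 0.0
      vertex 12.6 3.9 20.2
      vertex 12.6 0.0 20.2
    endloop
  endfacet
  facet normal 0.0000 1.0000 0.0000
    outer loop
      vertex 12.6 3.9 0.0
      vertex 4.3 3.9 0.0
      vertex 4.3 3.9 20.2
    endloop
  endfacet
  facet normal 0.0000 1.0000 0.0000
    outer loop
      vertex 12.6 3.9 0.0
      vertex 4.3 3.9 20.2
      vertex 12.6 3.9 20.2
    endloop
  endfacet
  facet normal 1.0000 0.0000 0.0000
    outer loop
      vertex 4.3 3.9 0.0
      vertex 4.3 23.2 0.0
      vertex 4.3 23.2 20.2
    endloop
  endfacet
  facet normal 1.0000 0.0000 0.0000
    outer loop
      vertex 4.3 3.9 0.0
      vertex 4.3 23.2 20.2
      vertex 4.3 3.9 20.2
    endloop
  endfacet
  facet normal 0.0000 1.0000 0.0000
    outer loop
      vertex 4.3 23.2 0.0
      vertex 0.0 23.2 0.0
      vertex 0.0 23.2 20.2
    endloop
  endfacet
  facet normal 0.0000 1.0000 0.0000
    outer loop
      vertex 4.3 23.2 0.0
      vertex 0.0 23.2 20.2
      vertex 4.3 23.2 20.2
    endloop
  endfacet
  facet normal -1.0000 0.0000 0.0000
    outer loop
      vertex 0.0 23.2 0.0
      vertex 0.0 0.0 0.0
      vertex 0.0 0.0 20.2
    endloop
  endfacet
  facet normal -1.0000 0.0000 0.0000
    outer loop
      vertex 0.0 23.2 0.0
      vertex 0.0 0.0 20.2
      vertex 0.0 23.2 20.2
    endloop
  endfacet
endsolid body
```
; perimeter-only toolpath
G21 ; units = mm
G90 ; absolute positioning
G28 ; home
; layer 1
G0 Z2.9
G0 X0.0 Y0.0
G1 X12.6 Y0.0
G1 X12.6 Y3.9
G1 X4.3 Y3.9
G1 X4.3 Y23.2
G1 X0.0 Y23.2
G1 X0.0 Y0.0
; layer 2
G0 Z5.8
G0 X0.0 Y0.0
G1 X12.6 Y0.0
G1 X12.6 Y3.9
G1 X4.3 Y3.9
G1 X4.3 Y23.2
G1 X0.0 Y23.2
G1 X0.0 Y0.0
; layer 3
G0 Z8.7
G0 X0.0 Y0.0
G1 X12.6 Y0.0
G1 X12.6 Y3.9
G1 X4.3 Y3.9
G1 X4.3 Y23.2
G1 X0.0 Y23.2
G1 X0.0 Y0.0
; layer 4
G0 Z11.5
G0 X0.0 Y0.0
G1 X12.6 Y0.0
G1 X12.6 Y3.9
G1 X4.3 Y3.9
G1 X4.3 Y23.2
G1 X0.0 Y23.2
G1 X0.0 Y0.0
; layer 5
G0 Z14.4
G0 X0.0 Y0.0
G1 X12.6 Y0.0
G1 X12.6 Y3.9
G1 X4.3 Y3.9
G1 X4.3 Y23.2
G1 X0.0 Y23.2
G1 X0.0 Y0.0
; layer 6
G0 Z17.3
G0 X0.0 Y0.0
G1 X12.6 Y0.0
G1 X12.6 Y3.9
G1 X4.3 Y3.9
G1 X4.3 Y23.2
G1 X0.0 Y23.2
G1 X0.0 Y0.0
; layer 7
G0 Z20.2
G0 X0.0 Y0.0
G1 X12.6 Y0.0
G1 X12.6 Y3.9
G1 X4.3 Y3.9
G1 X4.3 Y23.2
G1 X0.0 Y23.2
G1 X0.0 Y0.0
M2 ; end

The solid is an L-shaped prism: outer 12.6 × 23.2 mm, arm thicknesses ≈ 3.9 mm (horizontal) and 4.3 mm (vertical), extruded 20.2 mm in z. Slicing at Δz = 2.9 mm — 7 equal slices spanning the solid's height, so layer i sits at z = i·h/7 — gives 7 non-empty perimeters. Each is a 6-segment closed polygon; G0 lifts to the layer z and rapids to the start vertex, then G1 traces the edges.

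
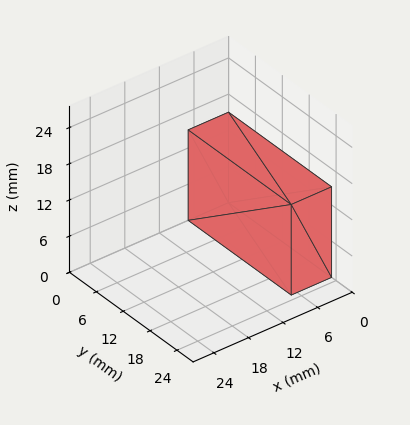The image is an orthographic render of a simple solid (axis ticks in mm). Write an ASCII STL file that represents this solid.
Reading the render: the shape is a rectangular box, roughly 7 × 23 mm footprint and 15 mm tall (dimensions read to the nearest mm from the axis ticks). For the STL, each face is triangulated and given an outward normal.

solid part
  facet normal 0.0000 0.0000 -1.0000
    outer loop
      vertex 7.000 23.000 0.000
      vertex 7.000 0.000 0.000
      vertex 0.000 0.000 0.000
    endloop
  endfacet
  facet normal 0.0000 0.0000 -1.0000
    outer loop
      vertex 0.000 23.000 0.000
      vertex 7.000 23.000 0.000
      vertex 0.000 0.000 0.000
    endloop
  endfacet
  facet normal 0.0000 0.0000 1.0000
    outer loop
      vertex 0.000 0.000 15.000
      vertex 7.000 0.000 15.000
      vertex 7.000 23.000 15.000
    endloop
  endfacet
  facet normal 0.0000 0.0000 1.0000
    outer loop
      vertex 0.000 0.000 15.000
      vertex 7.000 23.000 15.000
      vertex 0.000 23.000 15.000
    endloop
  endfacet
  facet normal 0.0000 -1.0000 0.0000
    outer loop
      vertex 0.000 0.000 0.000
      vertex 7.000 0.000 0.000
      vertex 7.000 0.000 15.000
    endloop
  endfacet
  facet normal 0.0000 -1.0000 0.0000
    outer loop
      vertex 0.000 0.000 0.000
      vertex 7.000 0.000 15.000
      vertex 0.000 0.000 15.000
    endloop
  endfacet
  facet normal 0.0000 1.0000 0.0000
    outer loop
      vertex 7.000 23.000 15.000
      vertex 7.000 23.000 0.000
      vertex 0.000 23.000 0.000
    endloop
  endfacet
  facet normal 0.0000 1.0000 0.0000
    outer loop
      vertex 0.000 23.000 15.000
      vertex 7.000 23.000 15.000
      vertex 0.000 23.000 0.000
    endloop
  endfacet
  facet normal -1.0000 0.0000 0.0000
    outer loop
      vertex 0.000 23.000 15.000
      vertex 0.000 23.000 0.000
      vertex 0.000 0.000 0.000
    endloop
  endfacet
  facet normal -1.0000 0.0000 0.0000
    outer loop
      vertex 0.000 0.000 15.000
      vertex 0.000 23.000 15.000
      vertex 0.000 0.000 0.000
    endloop
  endfacet
  facet normal 1.0000 0.0000 0.0000
    outer loop
      vertex 7.000 0.000 0.000
      vertex 7.000 23.000 0.000
      vertex 7.000 23.000 15.000
    endloop
  endfacet
  facet normal 1.0000 0.0000 0.0000
    outer loop
      vertex 7.000 0.000 0.000
      vertex 7.000 23.000 15.000
      vertex 7.000 0.000 15.000
    endloop
  endfacet
endsolid part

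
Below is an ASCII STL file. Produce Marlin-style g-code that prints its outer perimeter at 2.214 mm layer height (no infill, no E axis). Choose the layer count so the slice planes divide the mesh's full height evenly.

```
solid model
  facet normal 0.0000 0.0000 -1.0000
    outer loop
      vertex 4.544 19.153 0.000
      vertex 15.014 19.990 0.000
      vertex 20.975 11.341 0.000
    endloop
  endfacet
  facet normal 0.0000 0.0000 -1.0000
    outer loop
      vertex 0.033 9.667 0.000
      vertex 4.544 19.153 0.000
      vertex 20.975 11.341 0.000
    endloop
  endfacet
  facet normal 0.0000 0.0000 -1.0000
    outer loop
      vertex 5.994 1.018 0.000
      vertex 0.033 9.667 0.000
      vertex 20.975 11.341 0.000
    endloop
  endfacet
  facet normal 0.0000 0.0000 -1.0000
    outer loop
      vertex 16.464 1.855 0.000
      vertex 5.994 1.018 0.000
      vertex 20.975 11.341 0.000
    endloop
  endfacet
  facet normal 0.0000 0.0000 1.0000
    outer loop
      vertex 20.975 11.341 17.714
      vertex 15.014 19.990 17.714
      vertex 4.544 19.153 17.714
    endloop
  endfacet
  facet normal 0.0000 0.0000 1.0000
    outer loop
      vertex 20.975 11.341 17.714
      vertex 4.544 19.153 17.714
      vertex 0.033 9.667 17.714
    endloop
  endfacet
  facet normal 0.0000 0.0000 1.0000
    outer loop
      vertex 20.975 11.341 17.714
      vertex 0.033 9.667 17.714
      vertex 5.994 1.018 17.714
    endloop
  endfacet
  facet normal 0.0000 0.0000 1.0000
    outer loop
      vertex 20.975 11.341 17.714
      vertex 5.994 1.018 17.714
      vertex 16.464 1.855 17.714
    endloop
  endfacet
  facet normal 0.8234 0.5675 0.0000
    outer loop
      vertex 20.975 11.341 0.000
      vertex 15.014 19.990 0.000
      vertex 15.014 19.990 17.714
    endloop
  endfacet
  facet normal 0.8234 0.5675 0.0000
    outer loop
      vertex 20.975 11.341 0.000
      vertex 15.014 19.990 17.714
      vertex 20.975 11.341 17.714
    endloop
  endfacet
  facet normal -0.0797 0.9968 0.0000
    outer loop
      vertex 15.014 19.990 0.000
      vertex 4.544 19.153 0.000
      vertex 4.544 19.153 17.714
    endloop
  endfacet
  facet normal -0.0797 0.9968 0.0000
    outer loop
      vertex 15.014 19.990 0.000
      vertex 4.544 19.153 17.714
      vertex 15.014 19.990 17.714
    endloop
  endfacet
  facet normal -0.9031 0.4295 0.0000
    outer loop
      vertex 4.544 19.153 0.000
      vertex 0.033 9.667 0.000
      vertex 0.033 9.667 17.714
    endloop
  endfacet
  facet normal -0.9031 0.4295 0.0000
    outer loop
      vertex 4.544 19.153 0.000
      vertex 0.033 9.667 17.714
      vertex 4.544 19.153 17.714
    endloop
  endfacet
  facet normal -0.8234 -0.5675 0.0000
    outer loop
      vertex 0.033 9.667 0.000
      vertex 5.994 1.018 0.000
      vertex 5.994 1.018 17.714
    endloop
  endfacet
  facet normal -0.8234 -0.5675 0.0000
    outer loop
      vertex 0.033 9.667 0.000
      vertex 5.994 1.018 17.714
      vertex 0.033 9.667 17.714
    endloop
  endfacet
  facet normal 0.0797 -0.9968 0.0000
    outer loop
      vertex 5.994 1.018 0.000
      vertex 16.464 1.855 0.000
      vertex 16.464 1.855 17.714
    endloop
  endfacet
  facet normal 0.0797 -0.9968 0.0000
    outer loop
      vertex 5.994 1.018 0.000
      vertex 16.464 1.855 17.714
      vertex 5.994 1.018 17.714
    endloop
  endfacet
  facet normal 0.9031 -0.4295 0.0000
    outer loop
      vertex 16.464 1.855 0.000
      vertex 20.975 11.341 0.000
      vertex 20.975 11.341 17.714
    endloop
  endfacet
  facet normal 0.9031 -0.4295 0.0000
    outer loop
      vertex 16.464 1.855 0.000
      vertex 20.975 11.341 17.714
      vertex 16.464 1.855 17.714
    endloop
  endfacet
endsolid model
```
; perimeter-only toolpath
G21 ; units = mm
G90 ; absolute positioning
G28 ; home
; layer 1
G0 Z2.214
G0 X20.975 Y11.341
G1 X15.014 Y19.990
G1 X4.544 Y19.153
G1 X0.033 Y9.667
G1 X5.994 Y1.018
G1 X16.464 Y1.855
G1 X20.975 Y11.341
; layer 2
G0 Z4.428
G0 X20.975 Y11.341
G1 X15.014 Y19.990
G1 X4.544 Y19.153
G1 X0.033 Y9.667
G1 X5.994 Y1.018
G1 X16.464 Y1.855
G1 X20.975 Y11.341
; layer 3
G0 Z6.643
G0 X20.975 Y11.341
G1 X15.014 Y19.990
G1 X4.544 Y19.153
G1 X0.033 Y9.667
G1 X5.994 Y1.018
G1 X16.464 Y1.855
G1 X20.975 Y11.341
; layer 4
G0 Z8.857
G0 X20.975 Y11.341
G1 X15.014 Y19.990
G1 X4.544 Y19.153
G1 X0.033 Y9.667
G1 X5.994 Y1.018
G1 X16.464 Y1.855
G1 X20.975 Y11.341
; layer 5
G0 Z11.071
G0 X20.975 Y11.341
G1 X15.014 Y19.990
G1 X4.544 Y19.153
G1 X0.033 Y9.667
G1 X5.994 Y1.018
G1 X16.464 Y1.855
G1 X20.975 Y11.341
; layer 6
G0 Z13.285
G0 X20.975 Y11.341
G1 X15.014 Y19.990
G1 X4.544 Y19.153
G1 X0.033 Y9.667
G1 X5.994 Y1.018
G1 X16.464 Y1.855
G1 X20.975 Y11.341
; layer 7
G0 Z15.500
G0 X20.975 Y11.341
G1 X15.014 Y19.990
G1 X4.544 Y19.153
G1 X0.033 Y9.667
G1 X5.994 Y1.018
G1 X16.464 Y1.855
G1 X20.975 Y11.341
; layer 8
G0 Z17.714
G0 X20.975 Y11.341
G1 X15.014 Y19.990
G1 X4.544 Y19.153
G1 X0.033 Y9.667
G1 X5.994 Y1.018
G1 X16.464 Y1.855
G1 X20.975 Y11.341
M2 ; end

The solid is a regular 6-sided prism (a cylinder approximated with 6 flat sides), circumscribed radius ≈ 10.5 mm, height ≈ 17.7 mm. Slicing at Δz = 2.214 mm — 8 equal slices spanning the solid's height, so layer i sits at z = i·h/8 — gives 8 non-empty perimeters. Each is a 6-segment closed polygon; G0 lifts to the layer z and rapids to the start vertex, then G1 traces the edges.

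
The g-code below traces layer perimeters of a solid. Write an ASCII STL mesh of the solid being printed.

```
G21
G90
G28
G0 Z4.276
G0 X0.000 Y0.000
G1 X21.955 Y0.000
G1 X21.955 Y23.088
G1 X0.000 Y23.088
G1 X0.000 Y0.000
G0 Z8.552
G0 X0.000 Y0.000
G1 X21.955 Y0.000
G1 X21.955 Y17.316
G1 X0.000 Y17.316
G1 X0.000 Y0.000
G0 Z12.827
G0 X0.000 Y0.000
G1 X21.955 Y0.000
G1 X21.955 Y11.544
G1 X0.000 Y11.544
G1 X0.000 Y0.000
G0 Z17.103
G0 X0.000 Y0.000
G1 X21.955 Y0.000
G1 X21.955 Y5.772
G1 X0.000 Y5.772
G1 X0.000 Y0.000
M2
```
solid part
  facet normal 0.0000 0.0000 -1.0000
    outer loop
      vertex 21.955 28.860 0.000
      vertex 21.955 0.000 0.000
      vertex 0.000 0.000 0.000
    endloop
  endfacet
  facet normal 0.0000 0.0000 -1.0000
    outer loop
      vertex 0.000 28.860 0.000
      vertex 21.955 28.860 0.000
      vertex 0.000 0.000 0.000
    endloop
  endfacet
  facet normal 0.0000 -1.0000 0.0000
    outer loop
      vertex 0.000 0.000 0.000
      vertex 21.955 0.000 0.000
      vertex 21.955 0.000 21.379
    endloop
  endfacet
  facet normal 0.0000 -1.0000 0.0000
    outer loop
      vertex 0.000 0.000 0.000
      vertex 21.955 0.000 21.379
      vertex 0.000 0.000 21.379
    endloop
  endfacet
  facet normal 0.0000 0.5952 0.8035
    outer loop
      vertex 0.000 0.000 21.379
      vertex 21.955 0.000 21.379
      vertex 21.955 28.860 0.000
    endloop
  endfacet
  facet normal 0.0000 0.5952 0.8035
    outer loop
      vertex 0.000 0.000 21.379
      vertex 21.955 28.860 0.000
      vertex 0.000 28.860 0.000
    endloop
  endfacet
  facet normal -1.0000 0.0000 0.0000
    outer loop
      vertex 0.000 0.000 21.379
      vertex 0.000 28.860 0.000
      vertex 0.000 0.000 0.000
    endloop
  endfacet
  facet normal 1.0000 0.0000 0.0000
    outer loop
      vertex 21.955 0.000 0.000
      vertex 21.955 28.860 0.000
      vertex 21.955 0.000 21.379
    endloop
  endfacet
endsolid part

The G0 Z moves step by Δz≈4.276 mm. The G1 loops shrink linearly with z, so the solid tapers from its base footprint up to z≈21.4. Closing with a flat bottom cap and the tapered top and triangulating gives 8 facets — a wedge (ramp): 22 × 28.9 mm base, rising to 21.4 mm along the y=0 edge and sloping linearly to z=0 at y=28.9.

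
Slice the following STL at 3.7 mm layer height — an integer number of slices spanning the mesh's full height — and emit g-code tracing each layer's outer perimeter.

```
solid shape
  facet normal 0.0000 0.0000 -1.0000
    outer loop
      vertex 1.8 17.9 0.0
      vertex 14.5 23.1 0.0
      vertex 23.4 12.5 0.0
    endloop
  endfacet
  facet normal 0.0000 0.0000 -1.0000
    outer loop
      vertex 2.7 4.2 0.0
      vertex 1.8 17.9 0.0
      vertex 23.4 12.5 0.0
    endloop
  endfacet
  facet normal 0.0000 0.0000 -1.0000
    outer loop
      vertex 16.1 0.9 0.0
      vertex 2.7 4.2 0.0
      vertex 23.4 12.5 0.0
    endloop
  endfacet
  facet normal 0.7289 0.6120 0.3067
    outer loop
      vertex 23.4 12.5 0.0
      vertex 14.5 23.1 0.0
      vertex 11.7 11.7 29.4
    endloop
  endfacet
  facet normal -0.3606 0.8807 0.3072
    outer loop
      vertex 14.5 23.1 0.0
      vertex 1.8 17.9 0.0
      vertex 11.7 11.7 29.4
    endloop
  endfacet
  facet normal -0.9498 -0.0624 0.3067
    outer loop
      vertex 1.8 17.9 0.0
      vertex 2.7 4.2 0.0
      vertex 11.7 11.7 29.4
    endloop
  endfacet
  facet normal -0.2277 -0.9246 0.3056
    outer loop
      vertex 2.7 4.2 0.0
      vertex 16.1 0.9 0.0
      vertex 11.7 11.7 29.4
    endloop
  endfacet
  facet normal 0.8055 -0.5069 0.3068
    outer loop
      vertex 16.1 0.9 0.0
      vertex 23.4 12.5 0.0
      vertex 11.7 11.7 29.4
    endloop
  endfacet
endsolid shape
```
; perimeter-only toolpath
G21 ; units = mm
G90 ; absolute positioning
G28 ; home
; layer 1
G0 Z3.7
G0 X21.9 Y12.4
G1 X14.2 Y21.7
G1 X3.0 Y17.1
G1 X3.8 Y5.1
G1 X15.6 Y2.2
G1 X21.9 Y12.4
; layer 2
G0 Z7.3
G0 X20.5 Y12.3
G1 X13.8 Y20.3
G1 X4.3 Y16.3
G1 X5.0 Y6.1
G1 X15.0 Y3.6
G1 X20.5 Y12.3
; layer 3
G0 Z11.0
G0 X19.0 Y12.2
G1 X13.4 Y18.8
G1 X5.5 Y15.6
G1 X6.1 Y7.0
G1 X14.4 Y4.9
G1 X19.0 Y12.2
; layer 4
G0 Z14.7
G0 X17.5 Y12.1
G1 X13.1 Y17.4
G1 X6.8 Y14.8
G1 X7.2 Y7.9
G1 X13.9 Y6.3
G1 X17.5 Y12.1
; layer 5
G0 Z18.4
G0 X16.1 Y12.0
G1 X12.8 Y16.0
G1 X8.0 Y14.0
G1 X8.3 Y8.9
G1 X13.4 Y7.7
G1 X16.1 Y12.0
; layer 6
G0 Z22.0
G0 X14.6 Y11.9
G1 X12.4 Y14.6
G1 X9.2 Y13.2
G1 X9.4 Y9.8
G1 X12.8 Y9.0
G1 X14.6 Y11.9
; layer 7
G0 Z25.7
G0 X13.2 Y11.8
G1 X12.0 Y13.1
G1 X10.5 Y12.5
G1 X10.6 Y10.8
G1 X12.2 Y10.3
G1 X13.2 Y11.8
M2 ; end

The solid is a regular 5-sided pyramid, base circumscribed radius ≈ 11.7 mm, apex at z ≈ 29.4 mm. Slicing at Δz = 3.7 mm — 8 equal slices spanning the solid's height, so layer i sits at z = i·h/8 — gives 7 non-empty perimeters. Each is a 5-segment closed polygon; G0 lifts to the layer z and rapids to the start vertex, then G1 traces the edges. The cross-section shrinks linearly with z (the slice at the apex is degenerate and omitted).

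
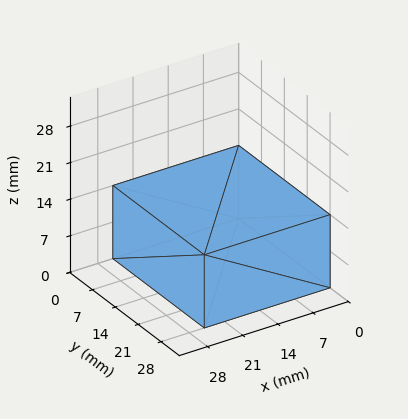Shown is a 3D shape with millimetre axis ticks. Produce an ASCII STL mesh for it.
Reading the render: the shape is a rectangular box, roughly 25 × 28 mm footprint and 14 mm tall (dimensions read to the nearest mm from the axis ticks). For the STL, each face is triangulated and given an outward normal.

solid part
  facet normal 0.0000 0.0000 -1.0000
    outer loop
      vertex 25.0 28.0 0.0
      vertex 25.0 0.0 0.0
      vertex 0.0 0.0 0.0
    endloop
  endfacet
  facet normal 0.0000 0.0000 -1.0000
    outer loop
      vertex 0.0 28.0 0.0
      vertex 25.0 28.0 0.0
      vertex 0.0 0.0 0.0
    endloop
  endfacet
  facet normal 0.0000 0.0000 1.0000
    outer loop
      vertex 0.0 0.0 14.0
      vertex 25.0 0.0 14.0
      vertex 25.0 28.0 14.0
    endloop
  endfacet
  facet normal 0.0000 0.0000 1.0000
    outer loop
      vertex 0.0 0.0 14.0
      vertex 25.0 28.0 14.0
      vertex 0.0 28.0 14.0
    endloop
  endfacet
  facet normal 0.0000 -1.0000 0.0000
    outer loop
      vertex 0.0 0.0 0.0
      vertex 25.0 0.0 0.0
      vertex 25.0 0.0 14.0
    endloop
  endfacet
  facet normal 0.0000 -1.0000 0.0000
    outer loop
      vertex 0.0 0.0 0.0
      vertex 25.0 0.0 14.0
      vertex 0.0 0.0 14.0
    endloop
  endfacet
  facet normal 0.0000 1.0000 0.0000
    outer loop
      vertex 25.0 28.0 14.0
      vertex 25.0 28.0 0.0
      vertex 0.0 28.0 0.0
    endloop
  endfacet
  facet normal 0.0000 1.0000 0.0000
    outer loop
      vertex 0.0 28.0 14.0
      vertex 25.0 28.0 14.0
      vertex 0.0 28.0 0.0
    endloop
  endfacet
  facet normal -1.0000 0.0000 0.0000
    outer loop
      vertex 0.0 28.0 14.0
      vertex 0.0 28.0 0.0
      vertex 0.0 0.0 0.0
    endloop
  endfacet
  facet normal -1.0000 0.0000 0.0000
    outer loop
      vertex 0.0 0.0 14.0
      vertex 0.0 28.0 14.0
      vertex 0.0 0.0 0.0
    endloop
  endfacet
  facet normal 1.0000 0.0000 0.0000
    outer loop
      vertex 25.0 0.0 0.0
      vertex 25.0 28.0 0.0
      vertex 25.0 28.0 14.0
    endloop
  endfacet
  facet normal 1.0000 0.0000 0.0000
    outer loop
      vertex 25.0 0.0 0.0
      vertex 25.0 28.0 14.0
      vertex 25.0 0.0 14.0
    endloop
  endfacet
endsolid part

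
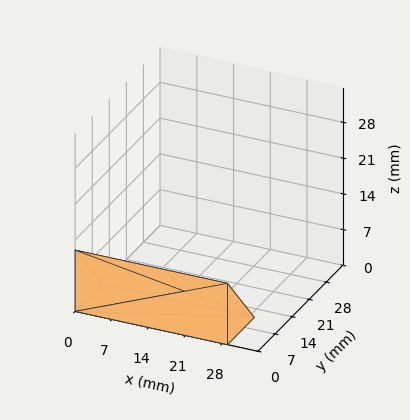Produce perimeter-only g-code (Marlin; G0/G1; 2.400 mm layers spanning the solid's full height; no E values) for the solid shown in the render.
Reading the render: the shape is a wedge (ramp): 29 × 11 mm base, rising to 12 mm along the y=0 edge and sloping linearly to z=0 at y=11 (dimensions read to the nearest mm from the axis ticks). For the g-code, the solid's height is divided into equal slices at the stated Δz and each level perimeter traced with G1 moves after a G0 lift.

; perimeter-only toolpath
G21 ; units = mm
G90 ; absolute positioning
G28 ; home
; layer 1
G0 Z2.400
G0 X0.000 Y0.000
G1 X29.000 Y0.000
G1 X29.000 Y8.800
G1 X0.000 Y8.800
G1 X0.000 Y0.000
; layer 2
G0 Z4.800
G0 X0.000 Y0.000
G1 X29.000 Y0.000
G1 X29.000 Y6.600
G1 X0.000 Y6.600
G1 X0.000 Y0.000
; layer 3
G0 Z7.200
G0 X0.000 Y0.000
G1 X29.000 Y0.000
G1 X29.000 Y4.400
G1 X0.000 Y4.400
G1 X0.000 Y0.000
; layer 4
G0 Z9.600
G0 X0.000 Y0.000
G1 X29.000 Y0.000
G1 X29.000 Y2.200
G1 X0.000 Y2.200
G1 X0.000 Y0.000
M2 ; end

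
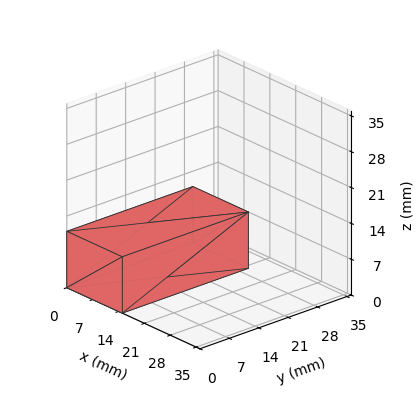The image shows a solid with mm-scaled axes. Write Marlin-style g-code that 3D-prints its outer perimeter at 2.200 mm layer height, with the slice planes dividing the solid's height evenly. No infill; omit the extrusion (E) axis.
Reading the render: the shape is a rectangular box, roughly 15 × 30 mm footprint and 11 mm tall (dimensions read to the nearest mm from the axis ticks). For the g-code, the solid's height is divided into equal slices at the stated Δz and each level perimeter traced with G1 moves after a G0 lift.

; perimeter-only toolpath
G21 ; units = mm
G90 ; absolute positioning
G28 ; home
; layer 1
G0 Z2.200
G0 X0.000 Y0.000
G1 X15.000 Y0.000
G1 X15.000 Y30.000
G1 X0.000 Y30.000
G1 X0.000 Y0.000
; layer 2
G0 Z4.400
G0 X0.000 Y0.000
G1 X15.000 Y0.000
G1 X15.000 Y30.000
G1 X0.000 Y30.000
G1 X0.000 Y0.000
; layer 3
G0 Z6.600
G0 X0.000 Y0.000
G1 X15.000 Y0.000
G1 X15.000 Y30.000
G1 X0.000 Y30.000
G1 X0.000 Y0.000
; layer 4
G0 Z8.800
G0 X0.000 Y0.000
G1 X15.000 Y0.000
G1 X15.000 Y30.000
G1 X0.000 Y30.000
G1 X0.000 Y0.000
; layer 5
G0 Z11.000
G0 X0.000 Y0.000
G1 X15.000 Y0.000
G1 X15.000 Y30.000
G1 X0.000 Y30.000
G1 X0.000 Y0.000
M2 ; end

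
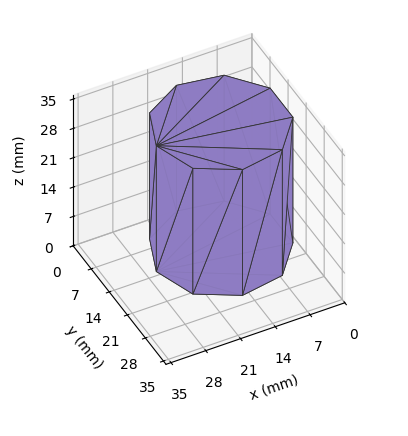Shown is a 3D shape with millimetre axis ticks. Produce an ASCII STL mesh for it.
Reading the render: the shape is a regular 9-sided prism (a cylinder approximated with 9 flat sides), circumscribed radius ≈ 13 mm, height ≈ 30 mm (dimensions read to the nearest mm from the axis ticks). For the STL, each face is triangulated and given an outward normal.

solid part
  facet normal 0.0000 0.0000 -1.0000
    outer loop
      vertex 15.3 25.8 0.0
      vertex 23.0 21.4 0.0
      vertex 26.0 13.0 0.0
    endloop
  endfacet
  facet normal 0.0000 0.0000 -1.0000
    outer loop
      vertex 6.5 24.3 0.0
      vertex 15.3 25.8 0.0
      vertex 26.0 13.0 0.0
    endloop
  endfacet
  facet normal 0.0000 0.0000 -1.0000
    outer loop
      vertex 0.8 17.4 0.0
      vertex 6.5 24.3 0.0
      vertex 26.0 13.0 0.0
    endloop
  endfacet
  facet normal 0.0000 0.0000 -1.0000
    outer loop
      vertex 0.8 8.6 0.0
      vertex 0.8 17.4 0.0
      vertex 26.0 13.0 0.0
    endloop
  endfacet
  facet normal 0.0000 0.0000 -1.0000
    outer loop
      vertex 6.5 1.7 0.0
      vertex 0.8 8.6 0.0
      vertex 26.0 13.0 0.0
    endloop
  endfacet
  facet normal 0.0000 0.0000 -1.0000
    outer loop
      vertex 15.3 0.2 0.0
      vertex 6.5 1.7 0.0
      vertex 26.0 13.0 0.0
    endloop
  endfacet
  facet normal 0.0000 0.0000 -1.0000
    outer loop
      vertex 23.0 4.6 0.0
      vertex 15.3 0.2 0.0
      vertex 26.0 13.0 0.0
    endloop
  endfacet
  facet normal 0.0000 0.0000 1.0000
    outer loop
      vertex 26.0 13.0 30.0
      vertex 23.0 21.4 30.0
      vertex 15.3 25.8 30.0
    endloop
  endfacet
  facet normal 0.0000 0.0000 1.0000
    outer loop
      vertex 26.0 13.0 30.0
      vertex 15.3 25.8 30.0
      vertex 6.5 24.3 30.0
    endloop
  endfacet
  facet normal 0.0000 0.0000 1.0000
    outer loop
      vertex 26.0 13.0 30.0
      vertex 6.5 24.3 30.0
      vertex 0.8 17.4 30.0
    endloop
  endfacet
  facet normal 0.0000 0.0000 1.0000
    outer loop
      vertex 26.0 13.0 30.0
      vertex 0.8 17.4 30.0
      vertex 0.8 8.6 30.0
    endloop
  endfacet
  facet normal 0.0000 0.0000 1.0000
    outer loop
      vertex 26.0 13.0 30.0
      vertex 0.8 8.6 30.0
      vertex 6.5 1.7 30.0
    endloop
  endfacet
  facet normal 0.0000 0.0000 1.0000
    outer loop
      vertex 26.0 13.0 30.0
      vertex 6.5 1.7 30.0
      vertex 15.3 0.2 30.0
    endloop
  endfacet
  facet normal 0.0000 0.0000 1.0000
    outer loop
      vertex 26.0 13.0 30.0
      vertex 15.3 0.2 30.0
      vertex 23.0 4.6 30.0
    endloop
  endfacet
  facet normal 0.9417 0.3363 0.0000
    outer loop
      vertex 26.0 13.0 0.0
      vertex 23.0 21.4 0.0
      vertex 23.0 21.4 30.0
    endloop
  endfacet
  facet normal 0.9417 0.3363 0.0000
    outer loop
      vertex 26.0 13.0 0.0
      vertex 23.0 21.4 30.0
      vertex 26.0 13.0 30.0
    endloop
  endfacet
  facet normal 0.4961 0.8682 0.0000
    outer loop
      vertex 23.0 21.4 0.0
      vertex 15.3 25.8 0.0
      vertex 15.3 25.8 30.0
    endloop
  endfacet
  facet normal 0.4961 0.8682 0.0000
    outer loop
      vertex 23.0 21.4 0.0
      vertex 15.3 25.8 30.0
      vertex 23.0 21.4 30.0
    endloop
  endfacet
  facet normal -0.1680 0.9858 0.0000
    outer loop
      vertex 15.3 25.8 0.0
      vertex 6.5 24.3 0.0
      vertex 6.5 24.3 30.0
    endloop
  endfacet
  facet normal -0.1680 0.9858 0.0000
    outer loop
      vertex 15.3 25.8 0.0
      vertex 6.5 24.3 30.0
      vertex 15.3 25.8 30.0
    endloop
  endfacet
  facet normal -0.7710 0.6369 0.0000
    outer loop
      vertex 6.5 24.3 0.0
      vertex 0.8 17.4 0.0
      vertex 0.8 17.4 30.0
    endloop
  endfacet
  facet normal -0.7710 0.6369 0.0000
    outer loop
      vertex 6.5 24.3 0.0
      vertex 0.8 17.4 30.0
      vertex 6.5 24.3 30.0
    endloop
  endfacet
  facet normal -1.0000 0.0000 0.0000
    outer loop
      vertex 0.8 17.4 0.0
      vertex 0.8 8.6 0.0
      vertex 0.8 8.6 30.0
    endloop
  endfacet
  facet normal -1.0000 0.0000 0.0000
    outer loop
      vertex 0.8 17.4 0.0
      vertex 0.8 8.6 30.0
      vertex 0.8 17.4 30.0
    endloop
  endfacet
  facet normal -0.7710 -0.6369 0.0000
    outer loop
      vertex 0.8 8.6 0.0
      vertex 6.5 1.7 0.0
      vertex 6.5 1.7 30.0
    endloop
  endfacet
  facet normal -0.7710 -0.6369 0.0000
    outer loop
      vertex 0.8 8.6 0.0
      vertex 6.5 1.7 30.0
      vertex 0.8 8.6 30.0
    endloop
  endfacet
  facet normal -0.1680 -0.9858 0.0000
    outer loop
      vertex 6.5 1.7 0.0
      vertex 15.3 0.2 0.0
      vertex 15.3 0.2 30.0
    endloop
  endfacet
  facet normal -0.1680 -0.9858 0.0000
    outer loop
      vertex 6.5 1.7 0.0
      vertex 15.3 0.2 30.0
      vertex 6.5 1.7 30.0
    endloop
  endfacet
  facet normal 0.4961 -0.8682 0.0000
    outer loop
      vertex 15.3 0.2 0.0
      vertex 23.0 4.6 0.0
      vertex 23.0 4.6 30.0
    endloop
  endfacet
  facet normal 0.4961 -0.8682 0.0000
    outer loop
      vertex 15.3 0.2 0.0
      vertex 23.0 4.6 30.0
      vertex 15.3 0.2 30.0
    endloop
  endfacet
  facet normal 0.9417 -0.3363 0.0000
    outer loop
      vertex 23.0 4.6 0.0
      vertex 26.0 13.0 0.0
      vertex 26.0 13.0 30.0
    endloop
  endfacet
  facet normal 0.9417 -0.3363 0.0000
    outer loop
      vertex 23.0 4.6 0.0
      vertex 26.0 13.0 30.0
      vertex 23.0 4.6 30.0
    endloop
  endfacet
endsolid part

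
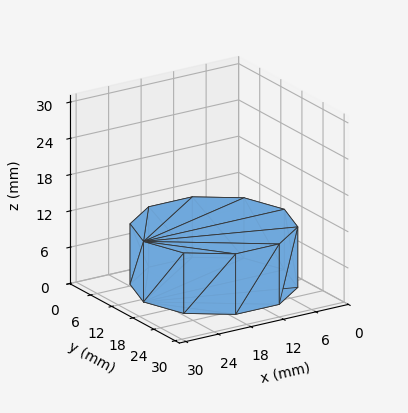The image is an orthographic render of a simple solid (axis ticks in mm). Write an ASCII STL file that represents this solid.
Reading the render: the shape is a regular 10-sided prism (a cylinder approximated with 10 flat sides), circumscribed radius ≈ 13 mm, height ≈ 10 mm (dimensions read to the nearest mm from the axis ticks). For the STL, each face is triangulated and given an outward normal.

solid part
  facet normal 0.0000 0.0000 -1.0000
    outer loop
      vertex 17.02 25.36 0.00
      vertex 23.52 20.64 0.00
      vertex 26.00 13.00 0.00
    endloop
  endfacet
  facet normal 0.0000 0.0000 -1.0000
    outer loop
      vertex 8.98 25.36 0.00
      vertex 17.02 25.36 0.00
      vertex 26.00 13.00 0.00
    endloop
  endfacet
  facet normal 0.0000 0.0000 -1.0000
    outer loop
      vertex 2.48 20.64 0.00
      vertex 8.98 25.36 0.00
      vertex 26.00 13.00 0.00
    endloop
  endfacet
  facet normal 0.0000 0.0000 -1.0000
    outer loop
      vertex 0.00 13.00 0.00
      vertex 2.48 20.64 0.00
      vertex 26.00 13.00 0.00
    endloop
  endfacet
  facet normal 0.0000 0.0000 -1.0000
    outer loop
      vertex 2.48 5.36 0.00
      vertex 0.00 13.00 0.00
      vertex 26.00 13.00 0.00
    endloop
  endfacet
  facet normal 0.0000 0.0000 -1.0000
    outer loop
      vertex 8.98 0.64 0.00
      vertex 2.48 5.36 0.00
      vertex 26.00 13.00 0.00
    endloop
  endfacet
  facet normal 0.0000 0.0000 -1.0000
    outer loop
      vertex 17.02 0.64 0.00
      vertex 8.98 0.64 0.00
      vertex 26.00 13.00 0.00
    endloop
  endfacet
  facet normal 0.0000 0.0000 -1.0000
    outer loop
      vertex 23.52 5.36 0.00
      vertex 17.02 0.64 0.00
      vertex 26.00 13.00 0.00
    endloop
  endfacet
  facet normal 0.0000 0.0000 1.0000
    outer loop
      vertex 26.00 13.00 10.00
      vertex 23.52 20.64 10.00
      vertex 17.02 25.36 10.00
    endloop
  endfacet
  facet normal 0.0000 0.0000 1.0000
    outer loop
      vertex 26.00 13.00 10.00
      vertex 17.02 25.36 10.00
      vertex 8.98 25.36 10.00
    endloop
  endfacet
  facet normal 0.0000 0.0000 1.0000
    outer loop
      vertex 26.00 13.00 10.00
      vertex 8.98 25.36 10.00
      vertex 2.48 20.64 10.00
    endloop
  endfacet
  facet normal 0.0000 0.0000 1.0000
    outer loop
      vertex 26.00 13.00 10.00
      vertex 2.48 20.64 10.00
      vertex 0.00 13.00 10.00
    endloop
  endfacet
  facet normal 0.0000 0.0000 1.0000
    outer loop
      vertex 26.00 13.00 10.00
      vertex 0.00 13.00 10.00
      vertex 2.48 5.36 10.00
    endloop
  endfacet
  facet normal 0.0000 0.0000 1.0000
    outer loop
      vertex 26.00 13.00 10.00
      vertex 2.48 5.36 10.00
      vertex 8.98 0.64 10.00
    endloop
  endfacet
  facet normal 0.0000 0.0000 1.0000
    outer loop
      vertex 26.00 13.00 10.00
      vertex 8.98 0.64 10.00
      vertex 17.02 0.64 10.00
    endloop
  endfacet
  facet normal 0.0000 0.0000 1.0000
    outer loop
      vertex 26.00 13.00 10.00
      vertex 17.02 0.64 10.00
      vertex 23.52 5.36 10.00
    endloop
  endfacet
  facet normal 0.9511 0.3087 0.0000
    outer loop
      vertex 26.00 13.00 0.00
      vertex 23.52 20.64 0.00
      vertex 23.52 20.64 10.00
    endloop
  endfacet
  facet normal 0.9511 0.3087 0.0000
    outer loop
      vertex 26.00 13.00 0.00
      vertex 23.52 20.64 10.00
      vertex 26.00 13.00 10.00
    endloop
  endfacet
  facet normal 0.5876 0.8092 0.0000
    outer loop
      vertex 23.52 20.64 0.00
      vertex 17.02 25.36 0.00
      vertex 17.02 25.36 10.00
    endloop
  endfacet
  facet normal 0.5876 0.8092 0.0000
    outer loop
      vertex 23.52 20.64 0.00
      vertex 17.02 25.36 10.00
      vertex 23.52 20.64 10.00
    endloop
  endfacet
  facet normal 0.0000 1.0000 0.0000
    outer loop
      vertex 17.02 25.36 0.00
      vertex 8.98 25.36 0.00
      vertex 8.98 25.36 10.00
    endloop
  endfacet
  facet normal 0.0000 1.0000 0.0000
    outer loop
      vertex 17.02 25.36 0.00
      vertex 8.98 25.36 10.00
      vertex 17.02 25.36 10.00
    endloop
  endfacet
  facet normal -0.5876 0.8092 0.0000
    outer loop
      vertex 8.98 25.36 0.00
      vertex 2.48 20.64 0.00
      vertex 2.48 20.64 10.00
    endloop
  endfacet
  facet normal -0.5876 0.8092 0.0000
    outer loop
      vertex 8.98 25.36 0.00
      vertex 2.48 20.64 10.00
      vertex 8.98 25.36 10.00
    endloop
  endfacet
  facet normal -0.9511 0.3087 0.0000
    outer loop
      vertex 2.48 20.64 0.00
      vertex 0.00 13.00 0.00
      vertex 0.00 13.00 10.00
    endloop
  endfacet
  facet normal -0.9511 0.3087 0.0000
    outer loop
      vertex 2.48 20.64 0.00
      vertex 0.00 13.00 10.00
      vertex 2.48 20.64 10.00
    endloop
  endfacet
  facet normal -0.9511 -0.3087 0.0000
    outer loop
      vertex 0.00 13.00 0.00
      vertex 2.48 5.36 0.00
      vertex 2.48 5.36 10.00
    endloop
  endfacet
  facet normal -0.9511 -0.3087 0.0000
    outer loop
      vertex 0.00 13.00 0.00
      vertex 2.48 5.36 10.00
      vertex 0.00 13.00 10.00
    endloop
  endfacet
  facet normal -0.5876 -0.8092 0.0000
    outer loop
      vertex 2.48 5.36 0.00
      vertex 8.98 0.64 0.00
      vertex 8.98 0.64 10.00
    endloop
  endfacet
  facet normal -0.5876 -0.8092 0.0000
    outer loop
      vertex 2.48 5.36 0.00
      vertex 8.98 0.64 10.00
      vertex 2.48 5.36 10.00
    endloop
  endfacet
  facet normal 0.0000 -1.0000 0.0000
    outer loop
      vertex 8.98 0.64 0.00
      vertex 17.02 0.64 0.00
      vertex 17.02 0.64 10.00
    endloop
  endfacet
  facet normal 0.0000 -1.0000 0.0000
    outer loop
      vertex 8.98 0.64 0.00
      vertex 17.02 0.64 10.00
      vertex 8.98 0.64 10.00
    endloop
  endfacet
  facet normal 0.5876 -0.8092 0.0000
    outer loop
      vertex 17.02 0.64 0.00
      vertex 23.52 5.36 0.00
      vertex 23.52 5.36 10.00
    endloop
  endfacet
  facet normal 0.5876 -0.8092 0.0000
    outer loop
      vertex 17.02 0.64 0.00
      vertex 23.52 5.36 10.00
      vertex 17.02 0.64 10.00
    endloop
  endfacet
  facet normal 0.9511 -0.3087 0.0000
    outer loop
      vertex 23.52 5.36 0.00
      vertex 26.00 13.00 0.00
      vertex 26.00 13.00 10.00
    endloop
  endfacet
  facet normal 0.9511 -0.3087 0.0000
    outer loop
      vertex 23.52 5.36 0.00
      vertex 26.00 13.00 10.00
      vertex 23.52 5.36 10.00
    endloop
  endfacet
endsolid part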